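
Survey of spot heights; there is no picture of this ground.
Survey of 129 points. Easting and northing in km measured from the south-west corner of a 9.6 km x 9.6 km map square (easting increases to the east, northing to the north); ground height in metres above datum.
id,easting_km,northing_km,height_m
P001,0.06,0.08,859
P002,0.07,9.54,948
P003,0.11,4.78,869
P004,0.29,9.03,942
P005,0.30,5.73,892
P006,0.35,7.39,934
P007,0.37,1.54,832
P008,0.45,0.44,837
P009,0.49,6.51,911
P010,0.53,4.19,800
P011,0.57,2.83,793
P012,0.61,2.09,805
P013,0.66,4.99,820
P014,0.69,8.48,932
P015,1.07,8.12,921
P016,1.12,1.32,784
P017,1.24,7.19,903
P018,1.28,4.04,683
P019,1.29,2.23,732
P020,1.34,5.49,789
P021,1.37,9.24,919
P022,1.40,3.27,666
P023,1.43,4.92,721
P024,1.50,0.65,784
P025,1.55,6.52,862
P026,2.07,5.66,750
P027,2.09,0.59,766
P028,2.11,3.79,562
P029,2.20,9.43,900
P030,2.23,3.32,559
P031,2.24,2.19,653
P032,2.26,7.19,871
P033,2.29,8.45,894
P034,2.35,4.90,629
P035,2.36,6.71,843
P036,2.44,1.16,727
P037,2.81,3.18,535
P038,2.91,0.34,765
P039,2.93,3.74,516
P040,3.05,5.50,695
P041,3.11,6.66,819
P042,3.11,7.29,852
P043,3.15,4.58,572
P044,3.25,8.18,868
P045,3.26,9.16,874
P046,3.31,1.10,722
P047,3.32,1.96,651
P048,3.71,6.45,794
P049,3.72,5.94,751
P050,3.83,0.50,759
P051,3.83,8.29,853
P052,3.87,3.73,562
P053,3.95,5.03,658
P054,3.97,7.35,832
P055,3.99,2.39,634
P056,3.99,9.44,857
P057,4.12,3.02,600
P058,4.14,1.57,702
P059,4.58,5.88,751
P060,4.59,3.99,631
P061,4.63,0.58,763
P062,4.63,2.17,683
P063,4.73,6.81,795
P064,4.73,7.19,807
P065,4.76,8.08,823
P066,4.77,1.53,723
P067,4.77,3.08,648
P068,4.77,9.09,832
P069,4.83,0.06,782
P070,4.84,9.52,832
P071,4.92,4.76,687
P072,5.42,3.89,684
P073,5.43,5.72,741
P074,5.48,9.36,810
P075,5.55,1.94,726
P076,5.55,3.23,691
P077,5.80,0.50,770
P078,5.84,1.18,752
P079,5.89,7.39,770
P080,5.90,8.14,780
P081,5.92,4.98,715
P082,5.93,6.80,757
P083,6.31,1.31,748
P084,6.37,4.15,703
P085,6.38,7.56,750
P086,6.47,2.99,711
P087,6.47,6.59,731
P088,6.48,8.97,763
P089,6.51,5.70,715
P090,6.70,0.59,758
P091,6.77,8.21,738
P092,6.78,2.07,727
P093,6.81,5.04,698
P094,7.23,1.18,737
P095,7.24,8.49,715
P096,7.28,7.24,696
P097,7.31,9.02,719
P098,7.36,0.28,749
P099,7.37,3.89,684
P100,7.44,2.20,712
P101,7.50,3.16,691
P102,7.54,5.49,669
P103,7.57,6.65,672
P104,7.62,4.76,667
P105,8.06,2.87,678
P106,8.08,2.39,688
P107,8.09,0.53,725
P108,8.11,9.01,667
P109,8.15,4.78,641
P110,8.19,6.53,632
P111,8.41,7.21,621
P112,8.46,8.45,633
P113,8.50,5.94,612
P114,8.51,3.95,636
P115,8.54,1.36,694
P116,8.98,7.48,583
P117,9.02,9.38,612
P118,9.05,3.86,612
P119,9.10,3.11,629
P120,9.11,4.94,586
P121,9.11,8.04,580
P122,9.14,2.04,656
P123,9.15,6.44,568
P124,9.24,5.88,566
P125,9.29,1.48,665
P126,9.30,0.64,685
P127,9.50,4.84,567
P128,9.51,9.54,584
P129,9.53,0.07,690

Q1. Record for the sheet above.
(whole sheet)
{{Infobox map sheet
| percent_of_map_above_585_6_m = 93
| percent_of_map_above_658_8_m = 77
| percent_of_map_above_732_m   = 46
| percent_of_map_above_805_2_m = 23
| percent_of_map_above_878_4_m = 9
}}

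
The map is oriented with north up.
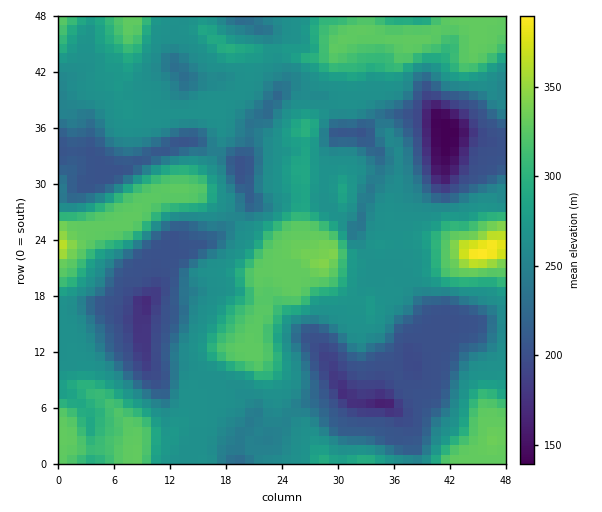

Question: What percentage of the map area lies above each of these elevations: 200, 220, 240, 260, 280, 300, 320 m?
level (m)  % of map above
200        93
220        79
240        72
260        59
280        27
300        20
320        13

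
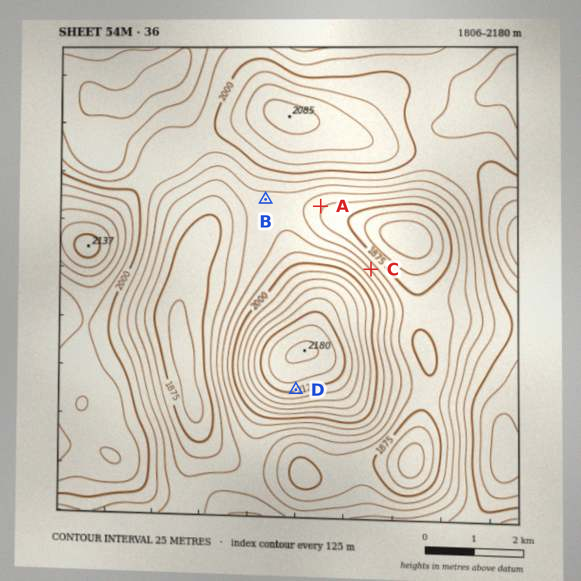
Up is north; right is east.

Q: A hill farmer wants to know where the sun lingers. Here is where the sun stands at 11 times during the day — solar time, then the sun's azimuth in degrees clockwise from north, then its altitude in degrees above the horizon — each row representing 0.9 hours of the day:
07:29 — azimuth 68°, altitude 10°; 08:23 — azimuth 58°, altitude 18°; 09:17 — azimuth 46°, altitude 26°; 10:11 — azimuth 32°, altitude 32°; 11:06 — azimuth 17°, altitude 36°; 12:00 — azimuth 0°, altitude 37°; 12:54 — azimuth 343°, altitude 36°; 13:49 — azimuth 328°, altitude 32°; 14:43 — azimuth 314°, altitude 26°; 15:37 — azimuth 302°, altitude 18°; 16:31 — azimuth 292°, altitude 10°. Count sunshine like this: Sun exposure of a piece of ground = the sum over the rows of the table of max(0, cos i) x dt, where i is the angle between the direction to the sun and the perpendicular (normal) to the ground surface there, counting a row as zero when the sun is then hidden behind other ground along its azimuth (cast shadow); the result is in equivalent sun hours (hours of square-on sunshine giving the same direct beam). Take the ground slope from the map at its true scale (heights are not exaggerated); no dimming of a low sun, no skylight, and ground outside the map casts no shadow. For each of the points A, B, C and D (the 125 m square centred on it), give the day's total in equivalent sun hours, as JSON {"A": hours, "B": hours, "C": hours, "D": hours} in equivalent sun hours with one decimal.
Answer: {"A": 3.9, "B": 4.0, "C": 5.0, "D": 3.3}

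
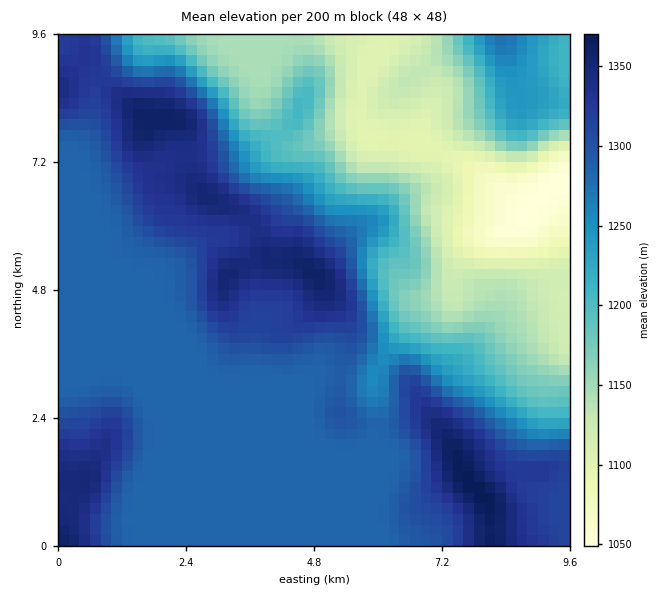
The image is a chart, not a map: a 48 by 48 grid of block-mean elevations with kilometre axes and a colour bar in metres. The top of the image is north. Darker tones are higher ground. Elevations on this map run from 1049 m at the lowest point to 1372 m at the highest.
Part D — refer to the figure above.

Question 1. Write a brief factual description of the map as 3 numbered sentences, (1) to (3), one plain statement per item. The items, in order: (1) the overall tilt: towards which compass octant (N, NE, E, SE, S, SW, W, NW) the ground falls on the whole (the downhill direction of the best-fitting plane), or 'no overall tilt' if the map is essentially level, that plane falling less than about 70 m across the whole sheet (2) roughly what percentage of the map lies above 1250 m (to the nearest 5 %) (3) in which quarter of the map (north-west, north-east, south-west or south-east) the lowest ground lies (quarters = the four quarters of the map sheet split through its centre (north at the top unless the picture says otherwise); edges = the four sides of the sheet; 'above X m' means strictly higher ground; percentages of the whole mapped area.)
(1) The general tilt is down to the north-east (the land rises towards the south-west).
(2) Roughly 65 % of the ground is higher than 1250 m.
(3) Look to the north-east quarter for the lowest ground.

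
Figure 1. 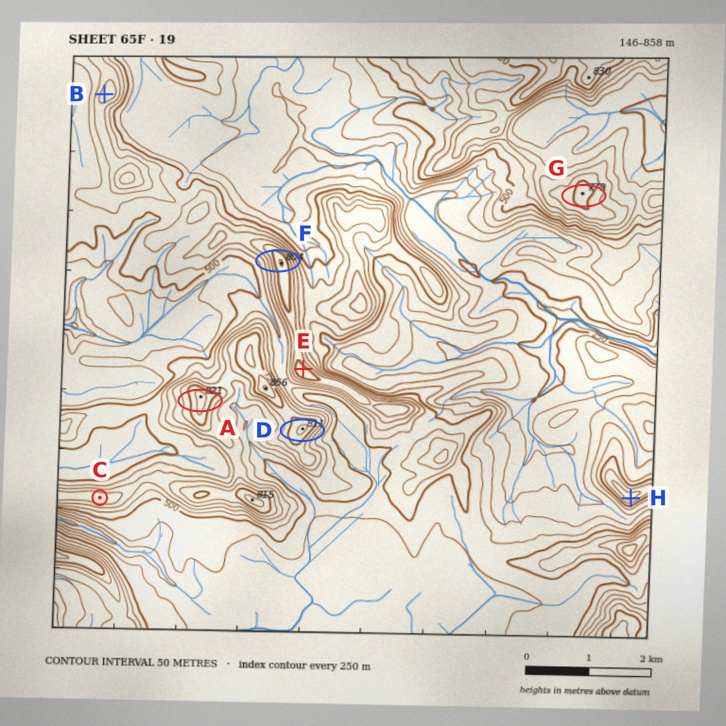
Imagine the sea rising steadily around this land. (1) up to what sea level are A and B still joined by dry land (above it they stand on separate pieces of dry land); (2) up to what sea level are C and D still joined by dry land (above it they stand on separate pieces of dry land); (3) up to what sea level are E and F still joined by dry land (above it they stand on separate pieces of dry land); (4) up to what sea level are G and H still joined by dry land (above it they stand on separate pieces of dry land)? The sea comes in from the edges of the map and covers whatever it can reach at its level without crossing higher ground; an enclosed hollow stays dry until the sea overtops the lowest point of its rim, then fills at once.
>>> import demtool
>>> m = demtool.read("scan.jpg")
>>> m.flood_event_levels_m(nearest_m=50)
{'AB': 550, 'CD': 600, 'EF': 700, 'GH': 350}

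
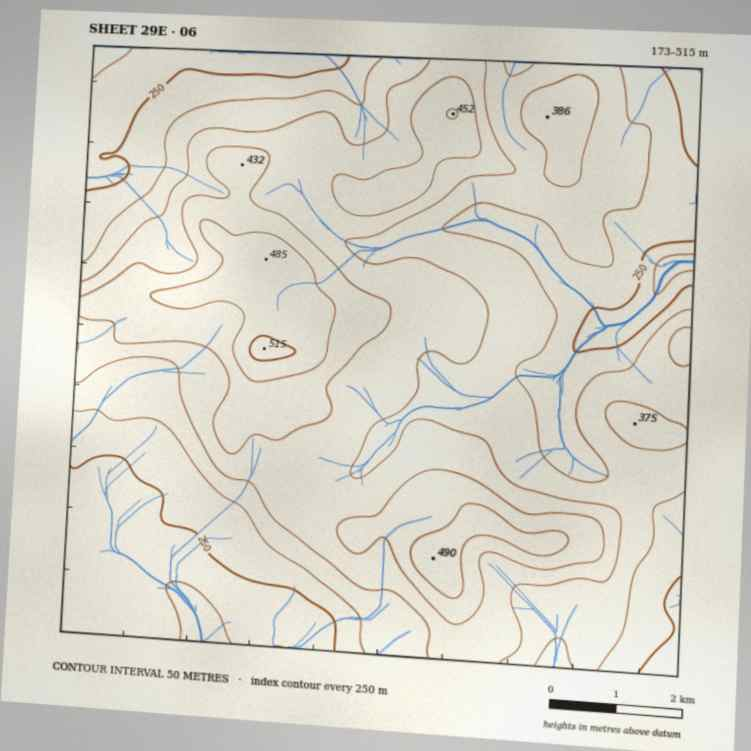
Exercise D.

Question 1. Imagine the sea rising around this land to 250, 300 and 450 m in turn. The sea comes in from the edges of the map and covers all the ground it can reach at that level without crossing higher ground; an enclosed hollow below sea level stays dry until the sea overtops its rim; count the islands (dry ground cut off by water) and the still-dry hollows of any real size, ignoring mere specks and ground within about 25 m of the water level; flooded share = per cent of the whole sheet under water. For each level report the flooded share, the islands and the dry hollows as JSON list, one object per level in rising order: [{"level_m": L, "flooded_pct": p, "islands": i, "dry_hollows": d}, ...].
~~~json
[{"level_m": 250, "flooded_pct": 14, "islands": 0, "dry_hollows": 0}, {"level_m": 300, "flooded_pct": 31, "islands": 0, "dry_hollows": 0}, {"level_m": 450, "flooded_pct": 94, "islands": 2, "dry_hollows": 0}]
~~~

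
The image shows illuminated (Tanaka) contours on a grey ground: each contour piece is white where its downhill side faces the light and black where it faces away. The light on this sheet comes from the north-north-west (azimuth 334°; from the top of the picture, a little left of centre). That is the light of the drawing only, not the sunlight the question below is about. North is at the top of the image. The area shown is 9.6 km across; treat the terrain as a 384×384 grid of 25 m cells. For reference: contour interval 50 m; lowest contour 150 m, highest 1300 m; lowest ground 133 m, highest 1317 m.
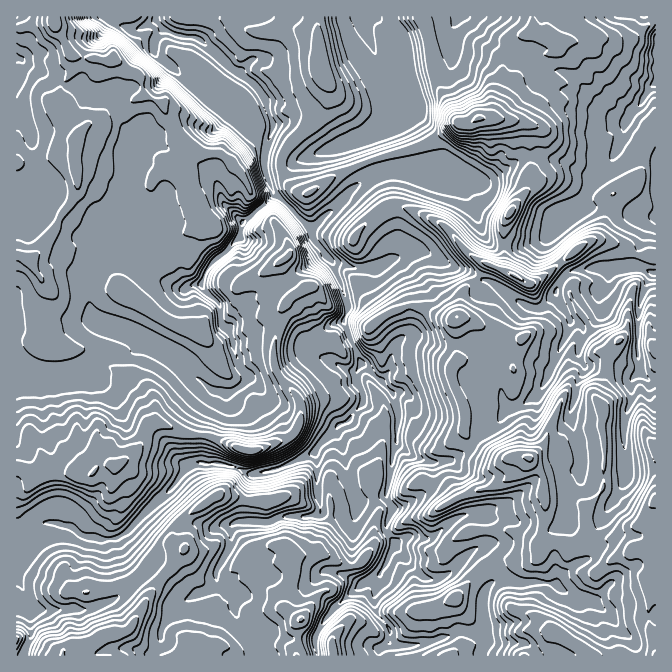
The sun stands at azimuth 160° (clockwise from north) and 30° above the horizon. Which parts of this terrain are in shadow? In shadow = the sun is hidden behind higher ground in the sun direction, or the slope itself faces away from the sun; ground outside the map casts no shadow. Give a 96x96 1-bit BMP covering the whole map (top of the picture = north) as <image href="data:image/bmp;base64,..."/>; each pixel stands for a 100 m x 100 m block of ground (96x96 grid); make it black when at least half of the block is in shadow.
<image width="96" height="96" href="data:image/bmp;base64,Qk2+BAAAAAAAAD4AAAAoAAAAYAAAAGAAAAABAAEAAAAAAIAEAAATCwAAEwsAAAIAAAAAAAAA////AAAAAAAgAAAAAAAB/AAQAAAwAAAAAAAA/4AwAAA/AAAAAAYAAcAAAAC/8AAAAAcAAAAAAAC//AAAAAcAAAAAAAC//4AAAAOAAAAAAAA//8AAACPgAAABgAA8f8AAADHzwAADAAAAAOAAAADz4gDYAAAAAGAAAABz/8D4AAAAACAAAAAD/+DAAAAAAAAAAAAB7+AAAAAAAAAAAAAAAOAAAAAAAIAAAAAAAAAAAAACIOAAAAAAAAAAAAAHAHAAAAAwAAAAAAACAHAAAAA4BgAAAAAAAHgABAA4HwAAAAAAAHwAP7QQAIAAAAAAAD4Af/wAAAAAAAAAAB8AD/wAwAAAADgAAB+AAJwA+AAAADgAAA/gAAAA/wAAABwAAAfwAAAAD4AAAA4AAAP4PgAAh+AAAA4AAAH+P8AAw/wAAA8AAAH/v+AA4HwAAA4AAAD///AA+XgAAAQAAAB/j/AA/7AAAAAAAAA/APAA+AAAAAAAAAAAAAAAcAP4AAAAAAAAeAAAQAP8AAAAAAAB/gAAAAP+AAAAAAAD/gAAAAP+AAAAAAAf/gAAAAP/AAAAAAAP/EAAAAH3AAwAEAAD8AAAAAD/gAwAEAADgAAAAAAHgAwAAAAAAAAAAAAHgAgAAAAAAAAAAAADwAAAAAAAAAAAAAAD7gAAAAAAAAAAAAAB7gAAAAAAAAAAAAAB7gAAAAAAAAAAAAAAzAAAAAAAAAAAAAAASAAAAAAAAAAAAAAAJAAAAAAAAAAAAAAAJwAAAAAAAAAAAAAAB4AAAAAAAAEAAAAAB+AAAAAAAAGAAAAcA+AAAAAAAAA4AAAeAeYAAAAAAAB+AMAOAeYAAAAAAAB/AeAAAfYAAABIAAB/wcAAALIAAAB4AAA/4cAAAAIAAAAwAAAP8eAAAAMAAAAMAAwD8fAEIDkAAAAOAB4w4fAeEDwAAAAHAB4AAeD/gBgAAAAHsBwAAAP/wAAAAAAD8BgAAA//4AAAAAAB+BgAAA//8AAAAAAA8AAAAB8H/AAAAAAAYADAAB4B/gAAAAAAOEDgAH4A/wAAAAAAPMDwAf2AfgAAAAAAH4D4B9nAfgAAAAAAD4D8D8PACAAAAAAABwB+P4PgAAAAAAAABgAf/wPgAAAAAAAABgAH/gPgAAAAAAAABAwAAAHAAAAAAAAADB8AAAGAAAAAAAAAAB/AAAAAAAAAAAAAAA/wAAAAAAAAAAAAQgP+AAAAAAAAAAAG4gB/wAAAAAAAAAAPwwAf+AAAAAAAAAAPgwAD/gAAAAAAAAAHgQAAfgAAAAAAAAAPAAAADEAAAAAAAAAeAAAAAfgAAAQAAAB8AAAAA/4AAAIAAAD4AAAAA/4AAAMAAAfgAAAAA/4AAAEAAAfAAAAAAf4AAAAAAAeAAAAAAfwAAAAAAA+AAAAAAfgAAAAAAH8AAAAAAHAAAAAAAH4AAAAAAAAAAAAAHPwAAAAAAAAAAAAAP/xAAAAAAAAAAAAAH/vAAAAAAAAAAAAAH+AAAAAAAAAAAAAAf8AAAAAAAAAAAAAAf4AAAAAAAAAAABA="/>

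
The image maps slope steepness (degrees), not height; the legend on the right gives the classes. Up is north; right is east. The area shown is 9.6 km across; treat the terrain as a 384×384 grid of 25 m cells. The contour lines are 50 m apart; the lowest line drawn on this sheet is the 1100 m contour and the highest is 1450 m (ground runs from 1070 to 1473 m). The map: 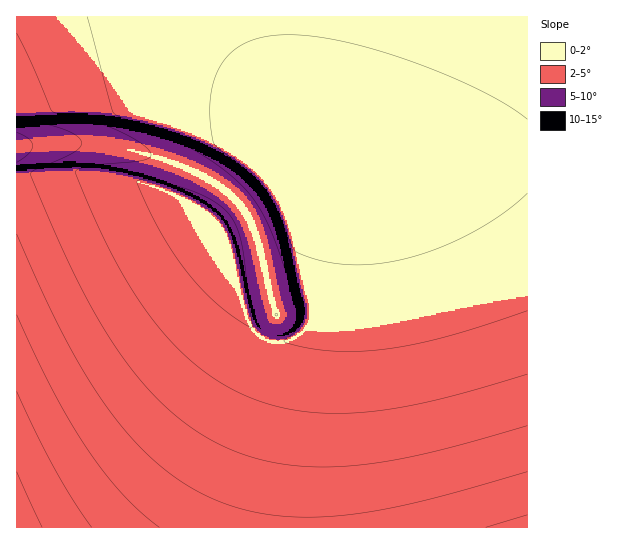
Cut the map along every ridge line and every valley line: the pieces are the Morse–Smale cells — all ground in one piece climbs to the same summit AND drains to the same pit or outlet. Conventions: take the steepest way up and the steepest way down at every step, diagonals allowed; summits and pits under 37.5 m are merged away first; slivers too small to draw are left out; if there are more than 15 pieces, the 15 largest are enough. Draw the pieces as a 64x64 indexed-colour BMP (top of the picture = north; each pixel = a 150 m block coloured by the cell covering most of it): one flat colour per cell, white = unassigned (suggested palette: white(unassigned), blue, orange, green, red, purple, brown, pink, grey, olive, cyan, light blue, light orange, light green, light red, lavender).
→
<image width="64" height="64" href="data:image/bmp;base64,Qk12CAAAAAAAAHYAAAAoAAAAQAAAAEAAAAABAAQAAAAAAAAIAAATCwAAEwsAABAAAAAAAAAA////ALR3HwAOf/8ALKAsACgn1gC9Z5QAS1aMAMJ34wB/f38AIr28AM++FwDox64AeLv/AIrfmACWmP8A1bDFACIiIiIiIiIiIiIzMzMzMzMzMxERERERERERERERERERIiIiIiIiIiIiIjMzMzMzMzMzEREREREREREREREREREiIiIiIiIiIiIiIzMzMzMzMzMRERERERERERERERERESIiIiIiIiIiIiIiMzMzMzMzMxERERERERERERERERERIiIiIiIiIiIiIiIzMzMzMzMzEREREREREREREREREREiIiIiIiIiIiIiIiMzMzMzMzMRERERERERERERERERESIiIiIiIiIiIiIiIzMzMzMzMxERERERERERERERERERIiIiIiIiIiIiIiIiMzMzMzMzEREREREREREREREREREiIiIiIiIiIiIiIiIzMzMzMzMRERERERERERERERERESIiIiIiIiIiIiIiIiMzMzMzMxERERERERERERERERERIiIiIiIiIiIiIiIiIzMzMzMzEREREREREREREREREREiIiIiIiIiIiIiIiIiMzMzMzMRERERERERERERERERESIiIiIiIiIiIiIiIiIzMzMzMzERERERERERERERERERIiIiIiIiIiIiIiIiIiMzMzMzMREREREREREREREREREiIiIiIiIiIiIiIiIiIzMzMzMxERERERERERERERERESIiIiIiIiIiIiIiIiIiMzMzMzERERERERERERERERERIiIiIiIiIiIiIiIiIiIzMzMzMREREREREREREREREREiIiIiIiIiIiIiIiIiIiMzMzMxERERERERERERERERESIiIiIiIiIiIiIiIiIiIzMzMzERERERERERERERERERIiIiIiIiIiIiIiIiIiIiMzMzMREREREREREREREREREiIiIiIiIiIiIiIiIiIiIzMzMxERERERERERERERERESIiIiIiIiIiIiIiIiIiIjMzMzMRERERERERERERERERIiIiIiIiIiIiIiIiIiIiIzMzMxEREREREREREREREREiIiIiIiIiIiIiIiIiIiIjMzMzERERERERERERERERESIiIiIiIiIiIiIiIiIiIiIzMzMRERERERERERERERERIiIiIiIiIiIiIiIiIiIiIjMzMxEREREREREREREREREiIiIiIiIiIiIiIiIiIiIiMzMzERERERERERERERERESIiIiIiIiIiIiIiIiIiIiIzMzMRERERERERERERERERIiIiIiIiIiIiIiIiIiIiIjMzMzEREREREREREREREREiIiIiIiIiIiIiIiIiIiIiMzMzMRERERERERERERERESIiIiIiIiIiIiIiIiIiIiIzMzMxERERERERERERERERIiIiIiIiIiIiIiIiIiIiIzMzMzEREREREREREREREREiIiIiIiIiIiIiIiIiIiIjMzMzMRERERERERERERERESIiIiIiIiIiIiIiIiIiIiMzMzMxERERERERERERERERIiIiIiIiIiIiIiIiIiIiIzMzMzMREREREREREREREREiIiIiIiIiIiIiIiIiIiIzMzMzMxERERERERERERERESIiIiIiIiIiIiIiIiIiIjMzMzMzERERERERERERERERIiIiIiIiIiIiIiIiIiIiMzMzMzMREREREREREREREREiIiIiIiIiIiIiIiIlIiMzMzMzMxERERERERERERERESIiIiIiIiIiIiIiIlVSIzMzMzMzERERERERERERERERIiIiIiIiIiIiIiJVVVVDMzMzMzMxEREREREREREREREiIiIiIiIiIiIiVVVVVEQzMzMzMzERERERERERERERESIiIiIiIiIiIlVVVVVEREQzMzMzMRERERERERERERERIiIiIiIiIlVVVVVVREREREMzMzMxERERERERERERERFVVVVVVVVVVVVVVUREREREREMzMzEREREREREREREREVVVVVVVVVVVVVVERERERERERDMzMRERERERERERERERVVVVVVVVVVVUREREREREREREREMzMzMzMzMzMzMzMxFVVVVVVVVURERERERERERERERERDMzMzMzMzMzMzMzM0REREREREREREREREREREREREQzMzMzMzMzMzMzMzMzREREREREREREREREREREREREQzMzMzMzMzMzMzMzMzNERERERERERERERERERERERERDMzMzMzMzMzMzMzMzM0RERERERERERERERERERERERDMzMzMzMzMzMzMzMzMzRERERERERERERERERERERERDMzMzMzMzMzMzMzMzMzNEREREREREREREREREREREREMzMzMzMzMzMzMzMzMzM0REREREREREREREREREREREMzMzMzMzMzMzMzMzMzMzREREREREREREREREREREREQzMzMzMzMzMzMzMzMzMzNEREREREREREREREREREREQzMzMzMzMzMzMzMzMzMzM0RERERERERERERERERERERDMzMzMzMzMzMzMzMzMzMzREREREREREREREREREREREMzMzMzMzMzMzMzMzMzMzNEREREREREREREREREREREQzMzMzMzMzMzMzMzMzMzM0REREREREREREREREREREQzMzMzMzMzMzMzMzMzMzMzRERERERERERERERERERERDMzMzMzMzMzMzMzMzMzMzNEREREREREREREREREREREMzMzMzMzMzMzMzMzMzMzM0REREREREREREREREREREQzMzMzMzMzMzMzMzMzMzMz"/>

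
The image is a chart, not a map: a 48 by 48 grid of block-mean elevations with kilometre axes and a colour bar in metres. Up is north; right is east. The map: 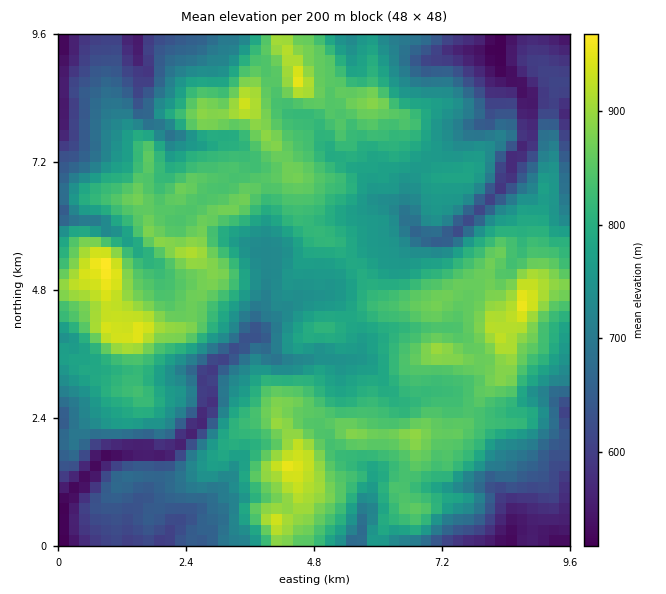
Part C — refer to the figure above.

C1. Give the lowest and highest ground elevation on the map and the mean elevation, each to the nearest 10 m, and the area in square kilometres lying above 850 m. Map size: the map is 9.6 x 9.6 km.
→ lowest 510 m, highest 970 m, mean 760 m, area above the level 19.5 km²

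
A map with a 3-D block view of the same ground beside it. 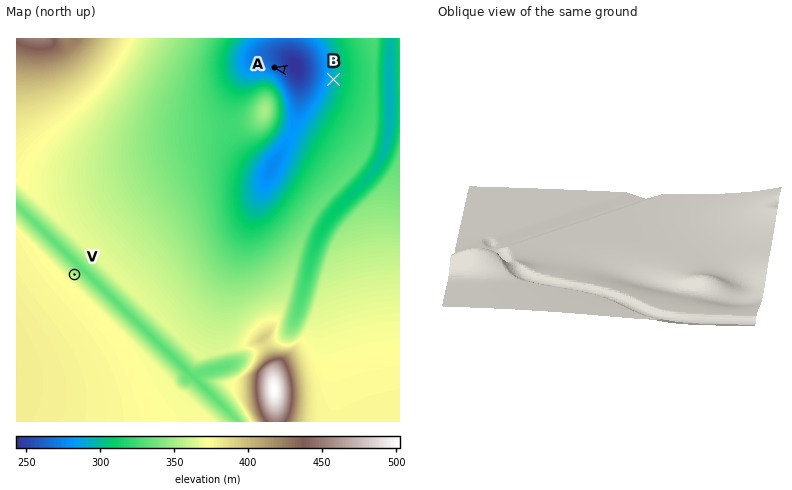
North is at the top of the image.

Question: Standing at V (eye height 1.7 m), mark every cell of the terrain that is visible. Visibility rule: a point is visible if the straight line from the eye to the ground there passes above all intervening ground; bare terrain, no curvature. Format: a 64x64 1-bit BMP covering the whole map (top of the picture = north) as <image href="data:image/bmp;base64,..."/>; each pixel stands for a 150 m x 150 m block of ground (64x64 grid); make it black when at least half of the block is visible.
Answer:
<image width="64" height="64" href="data:image/bmp;base64,Qk0+AgAAAAAAAD4AAAAoAAAAQAAAAEAAAAABAAEAAAAAAAACAAATCwAAEwsAAAIAAAAAAAAA////AAAAAAAAAAAAf8AAAAAAAAH/wAAAAAAAAf/gAAAAAAAD/+AAAAAAAAf/4AAAAAAAB//gAAAAAAAH/+AAAAAAAAYH4AAAAAAAeAPgAAAAAAD8AeAAAAAAAfwA8AAAAAAB/AB4AAAAAAf4AAAAAAAAD/AAgAAAAAAf4AAAAAAAAD/AAAAAAAAAf4AAAAAAAAD/AAAAAAAAAf4AAAAAAAAH/AAAAAAAAA/4AAAAAAAAH+AAAAAAAAA/wAAAAAAAAH+AAAAAAAAA/wAAAAAAAAH+AAAAAAAAA/wAAAAAAAAH+AAAAAAAAA/wAAAAAAAAH+AAAAAAAAA/wAAAAAAAAH+AAAAAAAAA/wAAAAAAAAD+AAAAAAAAAPwAAAAAAAAA+AAAAAAAAADwAAAAAAAAAOAAAAAAAAAAwAAAAAAAAACAAAAAAAAAAAAAAAAAAAAAAAAAAAAAAAAAAAAAAAAAAAAAAAAAAAAAAAAAAAAAAAAAAAAAAAAAAAAAAAAAAAAAAAAAAAAAAAAAAAAAAAAAAAAAAAAAAAAAAAAAAAAAAAAAAAAAAAAAAAAAAAAAAAAAAAAAAAAAAAAAAAAAAAAAAAAAAAAAAAAAAAAAAAAAAADAAAAAAAAAAPAAAAAAAAAA/AAAAAAAAAD+AAAAAAAAAP8AAAAAAAAA/wAAAAAAAAD8AAAAAAAAAA=="/>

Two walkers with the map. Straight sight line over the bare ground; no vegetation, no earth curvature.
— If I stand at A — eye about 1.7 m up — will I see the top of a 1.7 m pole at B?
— Yes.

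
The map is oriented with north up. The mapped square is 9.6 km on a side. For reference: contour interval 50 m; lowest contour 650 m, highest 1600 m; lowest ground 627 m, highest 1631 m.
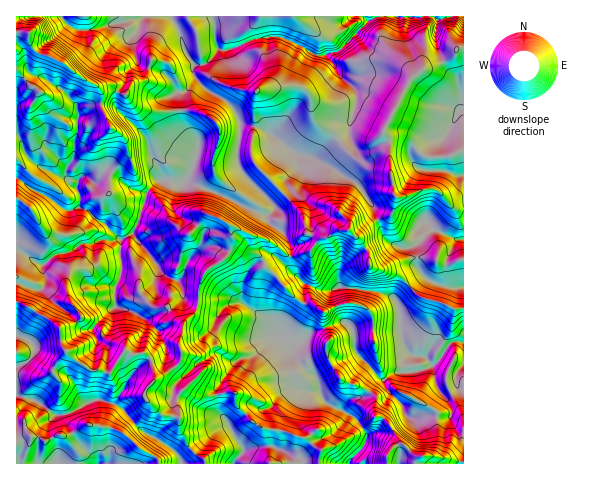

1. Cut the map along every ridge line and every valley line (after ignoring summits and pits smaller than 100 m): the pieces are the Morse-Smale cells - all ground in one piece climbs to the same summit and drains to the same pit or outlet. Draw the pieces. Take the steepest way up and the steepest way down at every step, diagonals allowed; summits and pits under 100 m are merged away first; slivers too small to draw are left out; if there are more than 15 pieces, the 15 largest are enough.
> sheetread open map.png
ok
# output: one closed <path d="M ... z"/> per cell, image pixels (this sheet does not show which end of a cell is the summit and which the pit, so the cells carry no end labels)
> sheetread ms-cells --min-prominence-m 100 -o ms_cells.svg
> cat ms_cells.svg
<path d="M376 16l-359 0-1 162 51 33 11-4 9 3 10 10 8 4 14 15 4 0 10-5 5-12 9-29 5-7 7-6 10 0 13 4 10-15 6-18 0-8-15-17-4-32 9-4 7-8 1-5-4-7 3-5 11-1 7-7 5-8 7 2 25-11 16-3 15 0 21 9 12 8 11 2 14-5z"/><path d="M169 180l-10 0-10 9-16 45-13 6-19 0-7 4-12 0-12 8-17 4-8 8-11-3-18-11 0 145 20 6 19 14 13-1 27-14 18 3 9 5 21 23 28 17 7 7 4 9 22 0 1-4-8-4-9-10-4-11-5-5 0-12-17-3-5-5-11-11 0-9 11-12 22-15 3-5-3-18 4-14 14-17 1-17 5-16 7-9 13-7 8-11 0-23 36 14 23 16 1-8-7-14-16-13-3-7-17-6-17-9-42-17-11 2z"/><path d="M232 236l-1 13-4 7-9 7-8 4-7 9-5 16-1 17-14 17-4 14 3 11-3 12-22 15-11 12 0 9 16 16 16 2-2-12 1-7 12-13 17 10 10 0 12-3 7 1 0 10 10 11 8-7 7 2 11-2 10-13 10-5 8-1 10 4 11-1-3-13-21-20-4-7 2-5-11-9-14-19-10-3-17-13-1-14 6-15 8-9 8-4-4-5-17-9z"/><path d="M281 37l-24 1-32 13-7-2-8 11-7 5-8 0-3 5 4 8 8 10 16 8 12 10 10 18 16 3 15 8 22 19 21 4 32-25 2-10 6-15 1-14-1-4-17-15-6-12-7-9-12 0-12-8z"/><path d="M434 16l-57 0-8 5-30 30-13 4 13 20 17 15 1 12-7 21-2 10-33 26 40 23 17 22 6 16 11-3 4-4 3-16-3-5-4-52-5-7 1-6 24-46 15-13 19-7-7-19 1-22z"/><path d="M410 287l-14 14-6-5-13-5-35-4-9 3 0 7 9 22 11 11 3 21 29 31 3 9 14 14 2 8 8 5 12-2 23 2 4-2 0-10-9-11 7-2 9-7 2 2 4 0 0-80-10 1-14-7-16-4z"/><path d="M18 395l-2 1 1 68 165-1-4-8-7-7-28-17-21-23-9-5-18-3-27 14-13 1-19-14z"/><path d="M442 62l-18 6-15 13-24 46-1 6 5 7 1 35 3 17 3 5 8 0 17-7 12-1 7 3 13 15 10 1 1-32-22-7-1-24 22-41-5-22z"/><path d="M300 155l-3 13-9 11 0 10-15 14 2 5-8 8 1 5 16 13 7 14 0 8 18-4 11-13 7-1 12-8 9 0 8 6 9-9 13-7-6-16-17-22-41-24z"/><path d="M196 79l-8 11-9 4 4 32 15 17-3 19-10 19 36 13 35 18 10 4 3-2 6-7-31-33-6-12 2-40-5-11-8-10-18-9z"/><path d="M299 388l-18 6-8 11-7 4-13-2-7 7 6 8 11 6 18 2 26 8 7 8 8 5-3 3 1 10 29 0 17-23 1-4-2-6-12-15-25-12-8-12-11 0z"/><path d="M18 178l-2 1 0 70 18 12 11 3 8-8 17-4 12-8 37-5-14-15-8-4-10-10-9-3-11 4-19-14-17-8z"/><path d="M348 230l-9 0-12 8-7 1-11 13-18 4-1 14 14 13 17 7 11 0 9-3 13 1 23 3 13 5 6 5 13-14-1-3-12-10-25-7-3-15-6-9z"/><path d="M383 380l-5 0-8 11 6 7-1 18 9 2 4 5 11 19 17 14 18 0 29 7 1-74-6-3-9 7-7 2 9 11-2 11-25-1-12 2-8-5-2-8-14-14z"/><path d="M189 385l-10 8-3 9 3 28 5 5 4 11 9 10 6 2 3 6 28 0 10-12 0-4-14-21 15-13-10-11 0-10-7-1-12 3-10 0z"/>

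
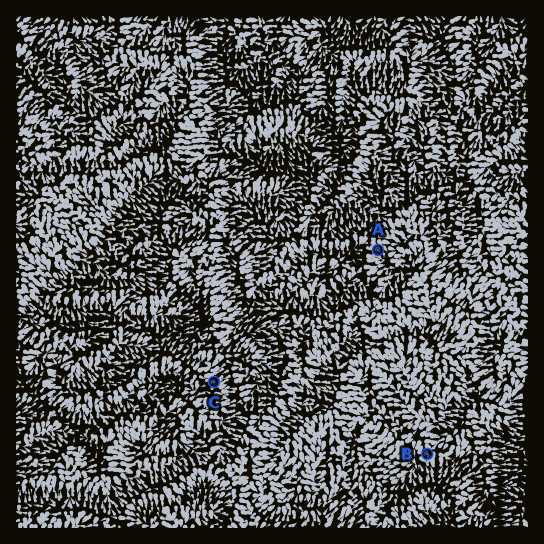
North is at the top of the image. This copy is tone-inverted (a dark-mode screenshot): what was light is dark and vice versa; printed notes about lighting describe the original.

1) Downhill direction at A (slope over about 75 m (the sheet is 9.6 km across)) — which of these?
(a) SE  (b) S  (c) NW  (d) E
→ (a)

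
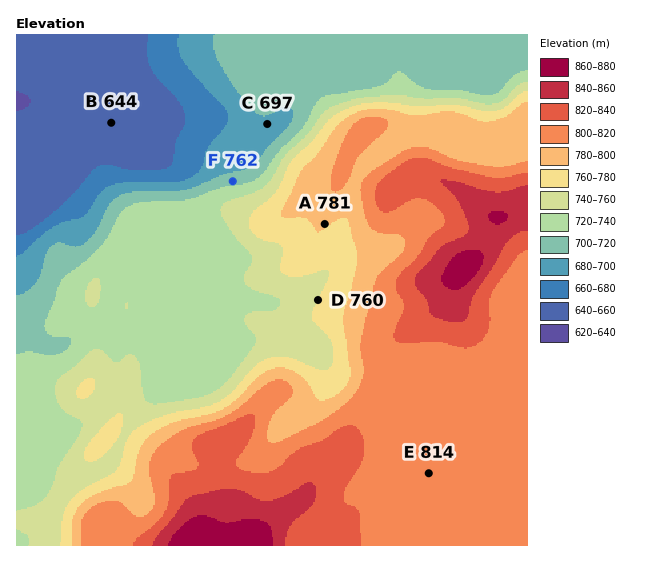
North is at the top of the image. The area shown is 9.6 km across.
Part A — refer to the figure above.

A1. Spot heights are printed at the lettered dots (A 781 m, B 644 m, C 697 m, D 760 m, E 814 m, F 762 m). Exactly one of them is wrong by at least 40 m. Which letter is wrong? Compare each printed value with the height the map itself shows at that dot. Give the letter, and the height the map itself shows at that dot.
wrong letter F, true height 712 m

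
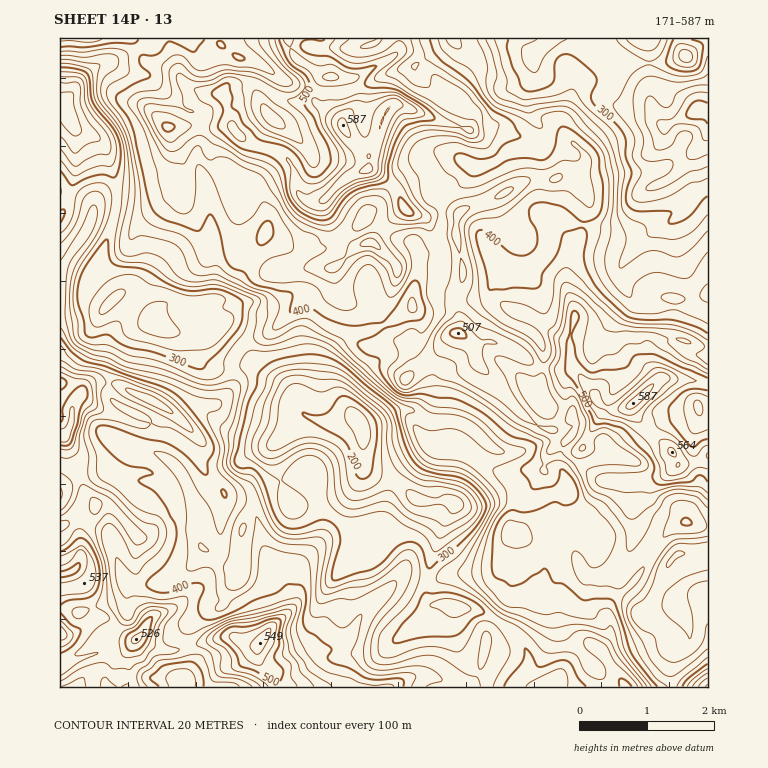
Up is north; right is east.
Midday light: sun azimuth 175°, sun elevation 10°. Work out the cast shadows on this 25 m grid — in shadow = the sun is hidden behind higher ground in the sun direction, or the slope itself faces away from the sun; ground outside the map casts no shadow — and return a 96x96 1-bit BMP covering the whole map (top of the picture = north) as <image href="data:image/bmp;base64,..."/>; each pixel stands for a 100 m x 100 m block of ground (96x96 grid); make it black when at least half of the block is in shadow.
<image width="96" height="96" href="data:image/bmp;base64,Qk2+BAAAAAAAAD4AAAAoAAAAYAAAAGAAAAABAAEAAAAAAIAEAAATCwAAEwsAAAIAAAAAAAAA////AAAAAAAAAAAAAAeAAAAAAAAAAAAAAAfgAAAAAAAAAAAAAAfwAAAAAAAAAAAAAAf4AAAAAAAAAAAAAAPwAAAAAAAAAAAAAAHwAAAAAAAAAAAAAADgAAAAAAAAIAQAAAAAAAAAAABAcAf8AAAAAAAAAADAeAf/AAAAAAAAAACAeAf/gAAABgAAAAAAfwP/wAAAAAAAAAAAP4P/4AAAAAAAAAAAH8H/4YAAAAAAAAAAD8H/weAAAAAAAADADwD/gP4AAAAAAADgAAD/AP8AAAAAAAAgAAB4ACeAAAAAAAAAAAAAAAHAAAAAAICAAAAAAAAAAAAAAMDAAAAAAAAwAAAAAGDwAAAA+AAAAAAAAH9wAAAA/AAAHgAAAD8AAAAA/gAAPwAAAD8AAAAA/AAAP4AAAByAAAAAcAAIP8AAAACAAAAAABgAH+AAAACAAAAAAAAAAIAAAAAHAAAAAAAAAAAAAAAPAAAAAAAAAAAAAAAOAAAgAAAAAAAAAAAAAAB4AAAAAAAADAAAAAB6AAAAAAAAHgAAAAB/gAAAAAAASAAAAAAH+AAAAAAAAAAAAAAA/wAAAAAAABEAAAAAfwAAAAAIADEAAAAAPgAAAAAIADGAAAAADAAAAAAAACAAAAAAAAAAAAGAAAAAACAAAAAAAAAAAAAAAOAAAAAAAAAAAAAAAcAAAAAAAAAAOAAAD8YAAAAAAAAAPAAAP/+AAAAAAAAAHgAw//+AAAAAAAAAHwD///8AAAAAAAADD/////gAAAAAAAACB////+AAAAAAAACAAf///8AAAAAAAAAAAf5//4AAAAAAAAAAAeB//wAAAAAAABwAAMd//wAAAAABAHgAD/8//gAAAAAR4PAAH/4//AAAAAAY4MAAH/4fAAAAAAAAYAAAP/wAAAAAAAAAAAAAP+AAAAAAAAAAAAAIngAAAAAAAAAAAAAIEAAAAAAAAAAAAAAAAAAAAAAAAAAAAAAAAAAAAAAAAAAAAAAAAAAAAAAAAAAAAAAAAAAAAAAAAAAAAAAAAAAAAAAAAAAAAAAAAAAAAAAAAAAAAAAAAAAAAAAAABwAAAAAAAAAAAAAAA4AAAAAAAAAAAAAAAwAAAAAAAAAAAAAAAAAAAAAAAAAAAAAAAAAAAAAAAAAAAAAAAAMEAAAAAAAAAAAAAAAHAAAAAAAAAAAAgAAAQAAAAAYAAAABwAAAeAAAAA8AAAAB8AAAPAAAAAYAAAAB+AAAHAAAAAAAAAAAOAAAAAAAAAAAAAAAAAAAAAAAAAAAAAAMAAAAAAAAAAAAAAA4AAAAAACAAAAAAAD4AAAAAAGAAAAAAADwAAAAAAAAAAAAAADgAAACAAAAAwAAAAAAAAAYHAAAAwAAQAAAOAHgf/wAAAABwAAAPGfA//wAAAADwAAYH/+A//gAAAADgAA+D/+DP/gAAAAAB+D4AP8OAPAAAAAAB//AAH8MAAAAAAAAB/+AHj4AAAAAAAAAA/8AP4wAAAAAAAAAAPwCP+AAAAAAAAAAAHAAP+AAAAAAAwAAAAAAAOAAAAAABw="/>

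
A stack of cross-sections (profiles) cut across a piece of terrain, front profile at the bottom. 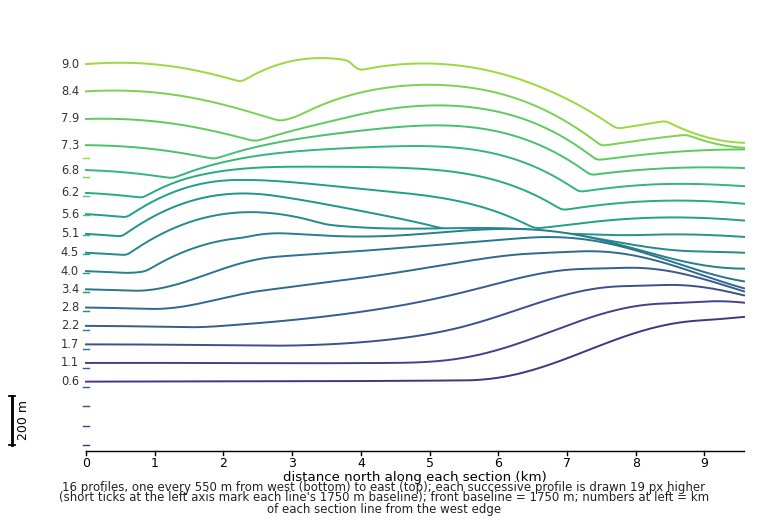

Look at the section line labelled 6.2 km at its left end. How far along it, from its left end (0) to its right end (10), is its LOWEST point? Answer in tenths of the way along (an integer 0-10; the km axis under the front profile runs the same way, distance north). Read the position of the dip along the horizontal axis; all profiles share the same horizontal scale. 7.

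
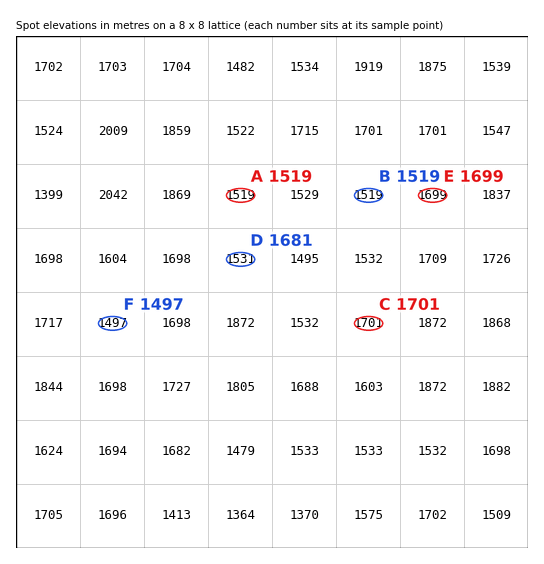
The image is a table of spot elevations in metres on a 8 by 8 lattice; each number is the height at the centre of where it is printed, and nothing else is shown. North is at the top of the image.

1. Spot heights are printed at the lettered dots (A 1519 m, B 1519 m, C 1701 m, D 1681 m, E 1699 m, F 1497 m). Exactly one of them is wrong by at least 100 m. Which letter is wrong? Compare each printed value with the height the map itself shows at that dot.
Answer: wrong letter D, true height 1531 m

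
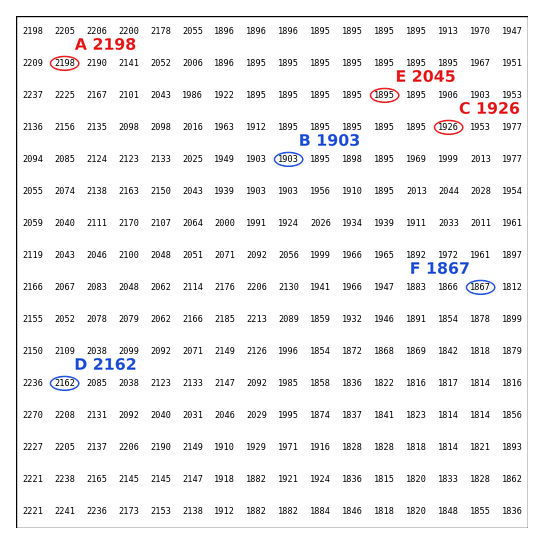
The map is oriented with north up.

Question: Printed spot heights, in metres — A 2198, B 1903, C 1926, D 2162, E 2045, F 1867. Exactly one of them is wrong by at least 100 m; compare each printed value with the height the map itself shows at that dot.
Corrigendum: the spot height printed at E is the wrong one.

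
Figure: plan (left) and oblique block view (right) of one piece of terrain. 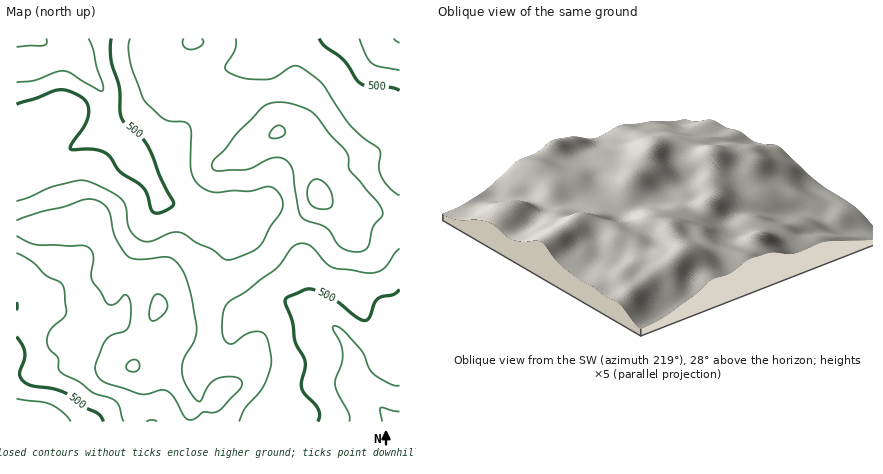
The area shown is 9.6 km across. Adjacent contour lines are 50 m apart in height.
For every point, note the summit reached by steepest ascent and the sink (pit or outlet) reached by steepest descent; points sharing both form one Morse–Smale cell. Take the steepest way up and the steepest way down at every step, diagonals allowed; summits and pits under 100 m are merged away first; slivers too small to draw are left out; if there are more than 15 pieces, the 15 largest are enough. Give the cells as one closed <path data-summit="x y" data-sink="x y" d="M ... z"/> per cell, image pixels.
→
<path data-summit="318 194" data-sink="18 38" d="M192 38l-176 0 0 190 28 2 22-4 18-8 8 1 14 25 3 14 39 22 9 14 1 12 28-14 46-10 32-20 9-10 10-18 27-24 8-12-5-36-6-14-9-9-8-5-12-2-18 10-8 1-12-6-26-23-24-8-16-2-12-10-10-18-4-16 14-9 30-9z"/><path data-summit="318 194" data-sink="400 422" d="M318 195l-8 15-27 24-10 18-9 10-32 20-46 10-24 11-4 3-13 38-12 22 23 0 6 3 21 27 7 16 0 10 210 0 0-202-32-9-6 0-16 7z"/><path data-summit="318 194" data-sink="400 38" d="M400 38l-208 0 0 4-40 14-4 4 0 4 11 26 11 12 32 7 12 5 28 25 14 4 22-11 8 1 12 6 9 9 5 10 7 38 27 22 16-7 6 0 24 8 8 0z"/><path data-summit="318 194" data-sink="16 422" d="M90 218l-8 1-16 7-22 4-28-2 0 194 174 0 0-10-2-6-21-32-11-8-23 0 12-22 13-36-3-18-7-10-39-22-3-14-11-20z"/>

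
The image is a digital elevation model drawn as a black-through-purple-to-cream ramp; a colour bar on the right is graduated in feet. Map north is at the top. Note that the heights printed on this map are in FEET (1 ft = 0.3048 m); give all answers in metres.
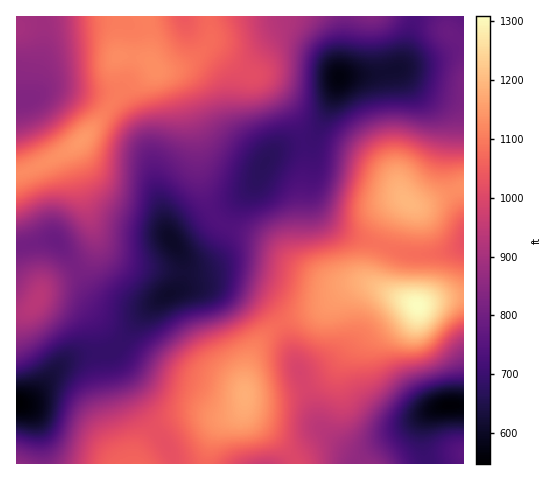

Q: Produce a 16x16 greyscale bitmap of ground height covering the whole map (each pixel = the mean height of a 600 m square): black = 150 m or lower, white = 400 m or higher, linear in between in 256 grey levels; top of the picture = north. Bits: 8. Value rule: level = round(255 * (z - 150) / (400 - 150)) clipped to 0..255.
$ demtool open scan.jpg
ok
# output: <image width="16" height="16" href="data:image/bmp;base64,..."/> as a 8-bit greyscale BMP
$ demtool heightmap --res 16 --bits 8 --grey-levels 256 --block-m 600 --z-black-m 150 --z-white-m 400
<image width="16" height="16" href="data:image/bmp;base64,Qk02BQAAAAAAADYEAAAoAAAAEAAAABAAAAABAAgAAAAAAAABAAATCwAAEwsAAAABAAAAAAAAAAAAAAEBAQACAgIAAwMDAAQEBAAFBQUABgYGAAcHBwAICAgACQkJAAoKCgALCwsADAwMAA0NDQAODg4ADw8PABAQEAAREREAEhISABMTEwAUFBQAFRUVABYWFgAXFxcAGBgYABkZGQAaGhoAGxsbABwcHAAdHR0AHh4eAB8fHwAgICAAISEhACIiIgAjIyMAJCQkACUlJQAmJiYAJycnACgoKAApKSkAKioqACsrKwAsLCwALS0tAC4uLgAvLy8AMDAwADExMQAyMjIAMzMzADQ0NAA1NTUANjY2ADc3NwA4ODgAOTk5ADo6OgA7OzsAPDw8AD09PQA+Pj4APz8/AEBAQABBQUEAQkJCAENDQwBEREQARUVFAEZGRgBHR0cASEhIAElJSQBKSkoAS0tLAExMTABNTU0ATk5OAE9PTwBQUFAAUVFRAFJSUgBTU1MAVFRUAFVVVQBWVlYAV1dXAFhYWABZWVkAWlpaAFtbWwBcXFwAXV1dAF5eXgBfX18AYGBgAGFhYQBiYmIAY2NjAGRkZABlZWUAZmZmAGdnZwBoaGgAaWlpAGpqagBra2sAbGxsAG1tbQBubm4Ab29vAHBwcABxcXEAcnJyAHNzcwB0dHQAdXV1AHZ2dgB3d3cAeHh4AHl5eQB6enoAe3t7AHx8fAB9fX0Afn5+AH9/fwCAgIAAgYGBAIKCggCDg4MAhISEAIWFhQCGhoYAh4eHAIiIiACJiYkAioqKAIuLiwCMjIwAjY2NAI6OjgCPj48AkJCQAJGRkQCSkpIAk5OTAJSUlACVlZUAlpaWAJeXlwCYmJgAmZmZAJqamgCbm5sAnJycAJ2dnQCenp4An5+fAKCgoAChoaEAoqKiAKOjowCkpKQApaWlAKampgCnp6cAqKioAKmpqQCqqqoAq6urAKysrACtra0Arq6uAK+vrwCwsLAAsbGxALKysgCzs7MAtLS0ALW1tQC2trYAt7e3ALi4uAC5ubkAurq6ALu7uwC8vLwAvb29AL6+vgC/v78AwMDAAMHBwQDCwsIAw8PDAMTExADFxcUAxsbGAMfHxwDIyMgAycnJAMrKygDLy8sAzMzMAM3NzQDOzs4Az8/PANDQ0ADR0dEA0tLSANPT0wDU1NQA1dXVANbW1gDX19cA2NjYANnZ2QDa2toA29vbANzc3ADd3d0A3t7eAN/f3wDg4OAA4eHhAOLi4gDj4+MA5OTkAOXl5QDm5uYA5+fnAOjo6ADp6ekA6urqAOvr6wDs7OwA7e3tAO7u7gDv7+8A8PDwAPHx8QDy8vIA8/PzAPT09AD19fUA9vb2APf39wD4+PgA+fn5APr6+gD7+/sA/Pz8AP39/QD+/v4A////AFhllKutp7S1qqGTfm1SP0kmRX6UoKu/zMqtkIt2SCkoHDRaaoKmvc3Qr5qdk2s7JT8yPkRdkrXEx6mgrK2gimpqTkI/QmOOqLmxtLq+zNKhhW9TQzI0RmKVscPKzuf20351X1A6Kiw/daTBztje3s9nY2tjQCkwQWiXqrnAvLmxcWl+bEErQEtZc3qXu8jLt6OWl31OP09IQE1WgL/W1MXBvbOOWVVdTjo/R2qwzcG2n7vGnWppbV5FPkJXi6OUiHKMtLabkIh7blpDOVFeW2VsdqG9v7mqnZuDRh8pLz1bc3qkwsTAtqufilApLy45VnuApr6/trGul4ZvVldMS1k="/>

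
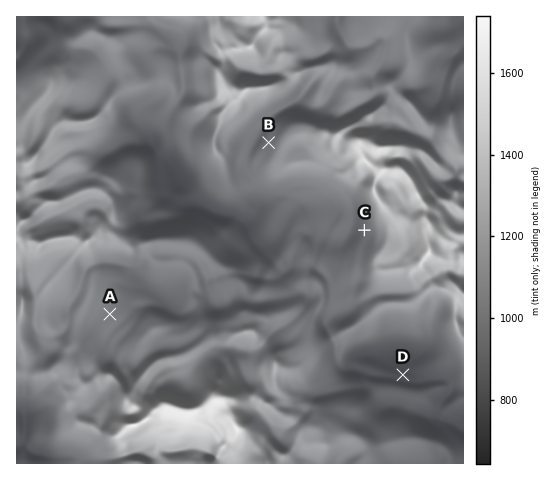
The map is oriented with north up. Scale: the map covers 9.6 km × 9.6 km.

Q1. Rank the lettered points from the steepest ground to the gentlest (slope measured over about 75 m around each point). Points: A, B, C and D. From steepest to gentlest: C B D A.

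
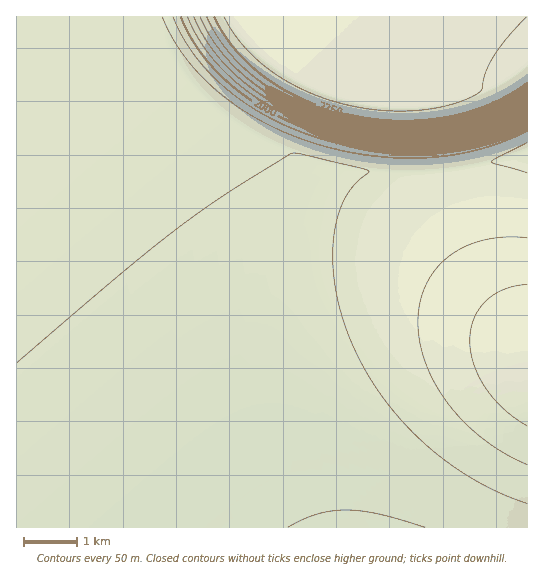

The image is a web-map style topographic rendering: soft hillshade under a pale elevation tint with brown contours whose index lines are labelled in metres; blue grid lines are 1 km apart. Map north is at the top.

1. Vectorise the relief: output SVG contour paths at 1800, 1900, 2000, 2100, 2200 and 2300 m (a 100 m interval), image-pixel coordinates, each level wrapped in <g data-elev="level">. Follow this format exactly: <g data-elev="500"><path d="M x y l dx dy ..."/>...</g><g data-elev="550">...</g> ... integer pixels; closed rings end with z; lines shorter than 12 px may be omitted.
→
<g data-elev="1800"><path d="M288 527l29-13 14-3 15-1 33 4 46 13"/></g><g data-elev="1900"><path d="M527 238l-22-1-22 3-18 7-16 9-14 14-9 15-6 17-2 20 2 20 6 21 10 22 13 20 16 18 19 16 21 14 22 12"/><path d="M162 17l10 21 14 20 16 19 17 16 23 17 23 13 25 12 25 9 27 7 29 5 28 2 28 0 27-3 25-6 24-7 24-11"/></g><g data-elev="2000"><path d="M181 17l9 20 13 18 15 18 17 16 20 14 23 13 24 11 24 8 27 6 26 4 27 2 27-2 25-3 24-6 23-8 22-11"/></g><g data-elev="2100"><path d="M194 17l9 18 12 18 15 17 17 15 19 13 22 12 23 10 24 8 26 5 25 3 25 1 26-2 24-3 24-7 21-8 21-12"/></g><g data-elev="2200"><path d="M207 17l9 17 12 17 15 16 18 15 18 12 22 11 23 9 23 7 24 4 24 2 24 0 24-3 24-5 21-6 21-10 18-11"/></g><g data-elev="2300"><path d="M224 17l11 19 16 18 19 16 23 15 27 12 26 8 29 5 26 1 21-1 23-4 21-7 13-6 3-4 4-19 8-15 14-18 19-20"/></g>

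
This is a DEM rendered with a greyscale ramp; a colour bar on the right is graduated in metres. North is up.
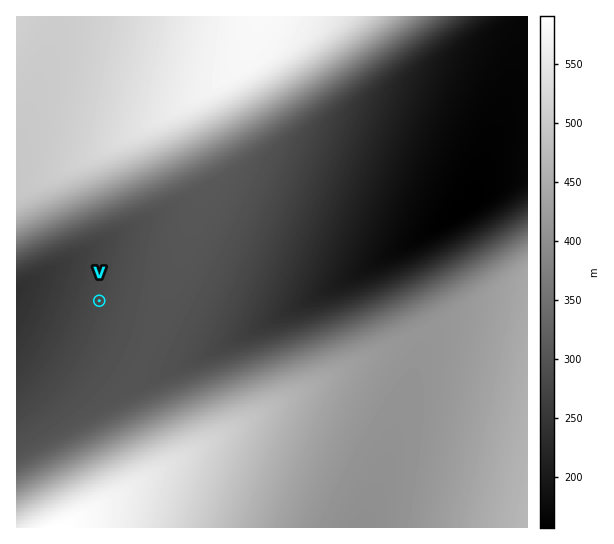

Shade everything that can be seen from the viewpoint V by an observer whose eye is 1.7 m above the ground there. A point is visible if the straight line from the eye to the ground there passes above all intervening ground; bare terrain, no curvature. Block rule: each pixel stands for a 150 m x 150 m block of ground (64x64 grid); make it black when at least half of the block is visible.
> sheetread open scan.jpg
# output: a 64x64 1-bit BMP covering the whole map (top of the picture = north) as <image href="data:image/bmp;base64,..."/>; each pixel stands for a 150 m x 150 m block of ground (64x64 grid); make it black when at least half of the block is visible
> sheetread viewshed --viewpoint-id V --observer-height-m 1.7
<image width="64" height="64" href="data:image/bmp;base64,Qk0+AgAAAAAAAD4AAAAoAAAAQAAAAEAAAAABAAEAAAAAAAACAAATCwAAEwsAAAIAAAAAAAAA////AAAAAADwAAAAAAAAAPwAAAAAAAAA/wAAAAAAAAD/wAAAAAAAAP/gAAAAAAAA//gAAAAAAAD//gAAAAAAAP//gAAAAAAA///AAAAAAAD///AAAAAAAP///AAAAAAA////AAAAAAD///+AAAAAAP///+AAAAAA////+AAAAAD////+AAAAAP/wf/+AAAAA//AP/8AAAAD/8AD/8AAAAP/wAB/8AAAA//AAAf8AAAD/8AAAP8AAAP/wAAAD+AAA//AAAAB+AAD/8AAAAA+AAP/4AAAAAOAB//gAAAAAGAf/+AAAAAAHH//8AAAAAAD///wAAAAAAD///AAAAAAAH//+AAAAAAAH//4AAAAAAAH//wAAAAAAAP//AAAAAAAA//+AAAAAAAD//4AAAAAAAP//gAAAAAAA///AAAAAAAD//+AAAAAAAP//8AAAAAAAP//4AAAAAAAP//wAAAAAAAP//wAAAAAAAP//gAAAAAAAP//AAAAAAAAP//AAAAAAAAP/+AAAAAAAAf/8AAAAAAAAf/8AAAAAAAAf/4AAAAAAAAf/wAAAAAAAAf/wAAAAAAAAf/gAAAAAAAAf/AAAAAAAAAf/AAAAAAAAAf+AAAAAAAAAf8AAAAAAAAAf8AAAAAAAAAf4AAAAAAAAAfwAAAAAAAAAfwAAAAAAAAAfgAAAAAAAAAfAAA=="/>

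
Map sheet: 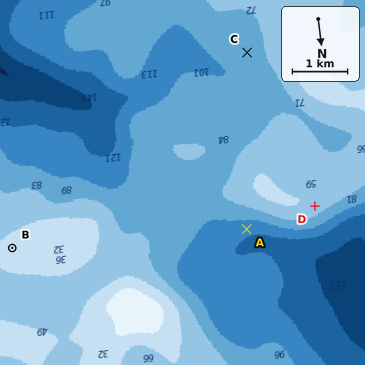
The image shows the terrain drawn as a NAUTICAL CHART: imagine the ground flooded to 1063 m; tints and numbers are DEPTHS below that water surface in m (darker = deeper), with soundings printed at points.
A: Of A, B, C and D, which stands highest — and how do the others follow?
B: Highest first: B D C A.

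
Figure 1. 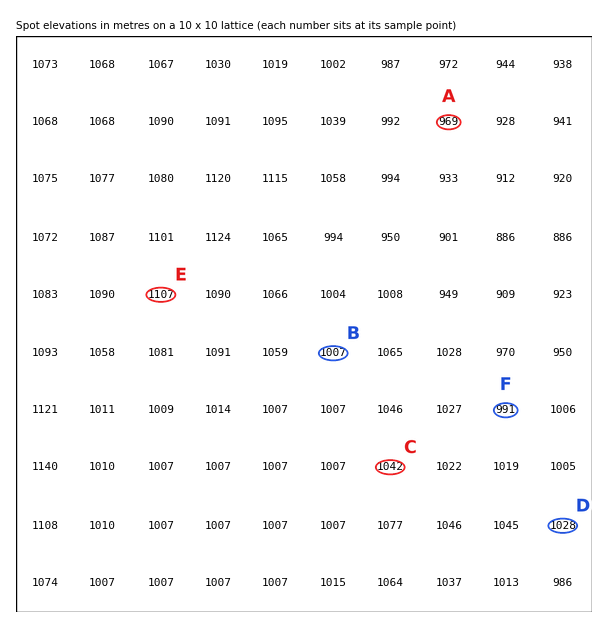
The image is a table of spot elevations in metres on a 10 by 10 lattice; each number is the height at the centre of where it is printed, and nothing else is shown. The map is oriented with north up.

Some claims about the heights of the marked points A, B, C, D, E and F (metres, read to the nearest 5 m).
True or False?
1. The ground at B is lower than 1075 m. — True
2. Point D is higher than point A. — True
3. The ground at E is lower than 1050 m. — False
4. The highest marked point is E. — True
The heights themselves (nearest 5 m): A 970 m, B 1005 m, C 1040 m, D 1030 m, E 1105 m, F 990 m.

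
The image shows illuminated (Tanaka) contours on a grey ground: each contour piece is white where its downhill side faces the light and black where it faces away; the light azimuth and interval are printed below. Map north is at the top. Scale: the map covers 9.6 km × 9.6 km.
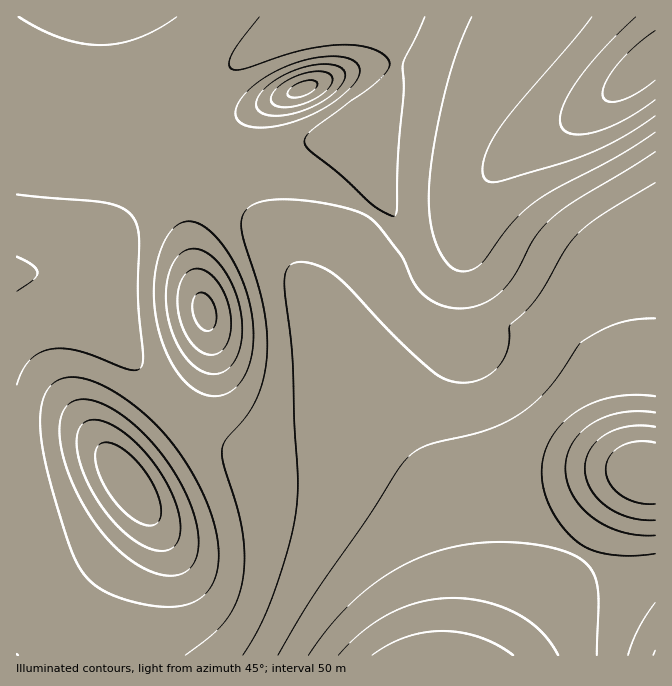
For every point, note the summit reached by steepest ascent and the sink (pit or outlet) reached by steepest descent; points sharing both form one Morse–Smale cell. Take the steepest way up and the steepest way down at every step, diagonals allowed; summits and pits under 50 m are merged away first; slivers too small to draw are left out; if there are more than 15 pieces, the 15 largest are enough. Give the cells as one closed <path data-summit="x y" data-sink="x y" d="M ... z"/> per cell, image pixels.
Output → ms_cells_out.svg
<path data-summit="647 472" data-sink="645 65" d="M655 16l-282 1 15 13 8 22 0 18-5 15-8 13-22 24 25 60 0 11-13 19 24 17 18-1 33-7 16-8 12-15-10 30-3 32-7 33-2 29 12 20 22 76 33 77 12 17 22 22 25 17 3-1 13-25 22-32 17-17 7-3 14-1z"/><path data-summit="438 655" data-sink="128 483" d="M177 411l-44 42-10 14 1 11 22 32 2 22-9 18-20 27-11 20-5 23 1 36 347-1 5-40 0-47-3-20-7-21-10-20-28-31-24-17-27-8-30-2-25 4-48 0-15-4-30-13z"/><path data-summit="438 655" data-sink="645 65" d="M475 198l-7 10-10 8-14 7-17 3-30 3-23-16-50 69-6 15 0 11 26 54 47 68 48 58 17 30 8 34 0 52-8 51 49 1 59-78 17-26-26-18-22-22-12-17-33-77-22-76-12-20 2-29 7-33 3-32 10-28z"/><path data-summit="438 655" data-sink="205 312" d="M212 136l-22 13-10 4-16 0 9 9 6 15 12 80 18 75 0 23-5 17-8 16-18 24 31 24 30 13 15 4 48 0 25-4 30 2 27 8 24 17 28 31 13 28 7 33 0 47-5 35 0 5 4 1 9-52 0-52-8-34-17-30-48-58-58-88-27-55-22-34-10-20-6-21 0-9-7-26-9-11-23-13z"/><path data-summit="17 273" data-sink="205 312" d="M120 141l-45 0-33 5-18 0-8 2 0 124 51 2 11 5 11 11 25 43 22 32 41 46 19-23 8-16 5-17 0-23-18-75-10-74-8-21-9-9-19-7z"/><path data-summit="17 273" data-sink="128 483" d="M48 273l-32 0 1 283 40 0 13-3 18-10 24-19 16-16 6-10-3-11-8-12 1-12 52-51-48-59-39-63-11-11-6-3z"/><path data-summit="647 472" data-sink="205 312" d="M347 16l-330 0-1 131 26-1 33-5 45 0 25 5 19 7 16 0 10-4 23-14-10-20 0-20 5-10 11-11 31-20 30-15 42-15 22-5z"/><path data-summit="647 472" data-sink="304 88" d="M372 16l-24 0-10 5-41 12-47 21-31 20-11 11-5 10 0 20 6 17 6 2 15-11 24-14-13 11-7 10-1 10 3 8 6 6 16 9 62 20 30 15 22 15 14-20 0-11-25-60 22-24 8-13 5-15 0-18-3-12-5-10z"/><path data-summit="647 472" data-sink="128 483" d="M135 493l-1 5-6 10-16 16-28 22-14 7-13 3-41 1 1 99 86-1 0-35 5-23 11-20 20-27 9-18 0-17z"/><path data-summit="438 655" data-sink="655 655" d="M582 551l-18 27-57 78 149-1 0-61-2-4-25-17-34-14z"/><path data-summit="438 655" data-sink="304 88" d="M247 114l-17 9-17 14 16 16 23 13 9 11 7 26 0 9 6 21 10 20 22 34 11 22 1-12 6-15 49-69-23-15-30-15-62-20-16-9-6-6-3-11 3-10z"/><path data-summit="647 472" data-sink="655 655" d="M655 473l-13 0-7 3-17 17-35 55 0 4 6 4 51 23 15 14z"/>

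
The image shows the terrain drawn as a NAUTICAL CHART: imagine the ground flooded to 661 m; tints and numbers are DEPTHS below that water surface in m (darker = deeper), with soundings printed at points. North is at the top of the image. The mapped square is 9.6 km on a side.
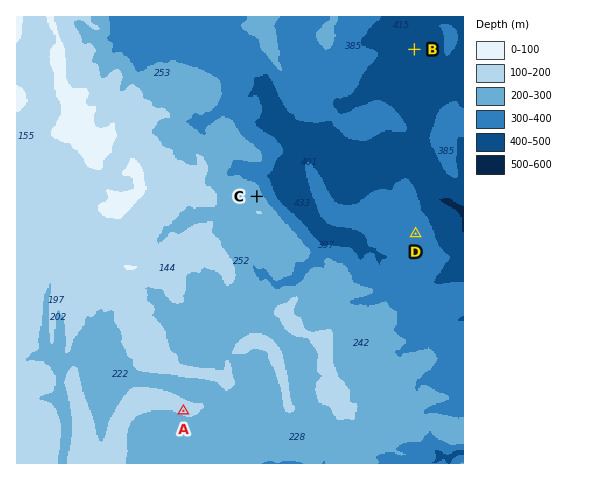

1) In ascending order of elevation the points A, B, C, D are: B D C A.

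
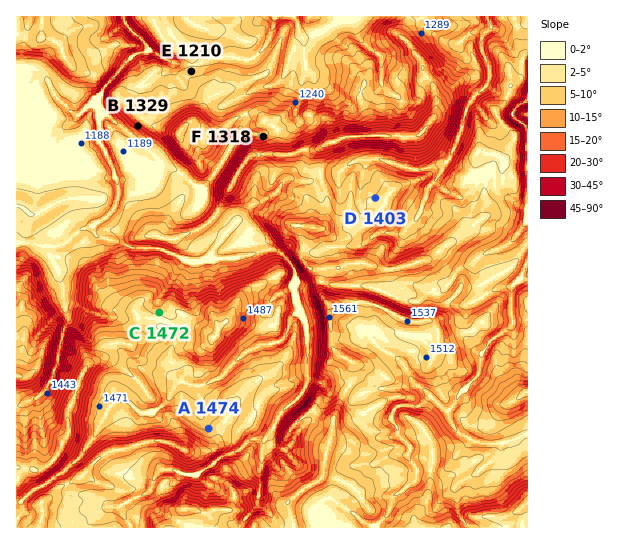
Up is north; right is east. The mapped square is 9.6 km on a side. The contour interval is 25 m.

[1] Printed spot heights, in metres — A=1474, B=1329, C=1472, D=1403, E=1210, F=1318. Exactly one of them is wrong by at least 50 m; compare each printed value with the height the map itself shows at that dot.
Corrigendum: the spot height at B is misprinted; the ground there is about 1229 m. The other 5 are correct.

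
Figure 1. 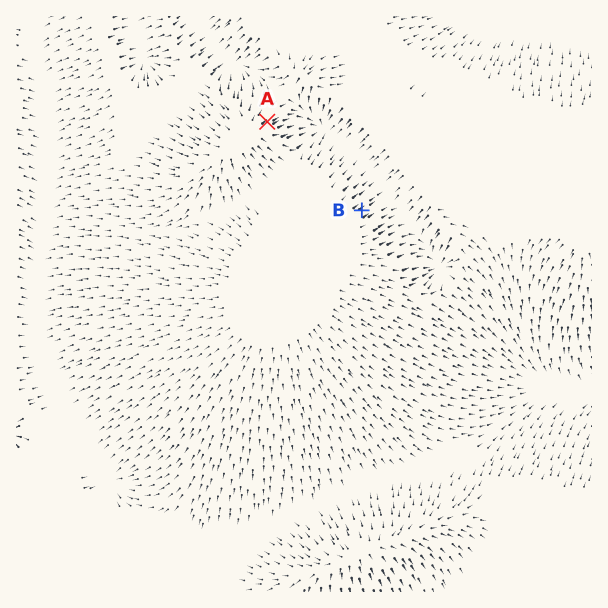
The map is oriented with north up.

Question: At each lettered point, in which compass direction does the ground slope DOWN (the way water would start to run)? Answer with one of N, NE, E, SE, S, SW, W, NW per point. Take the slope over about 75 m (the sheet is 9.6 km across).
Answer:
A NE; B NE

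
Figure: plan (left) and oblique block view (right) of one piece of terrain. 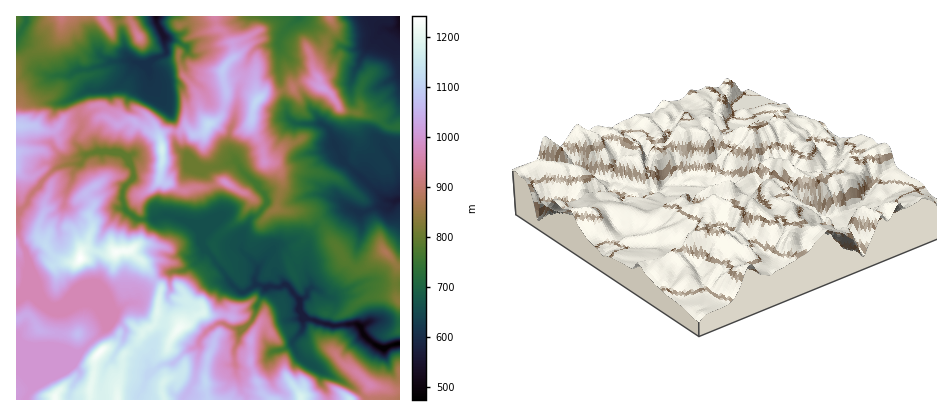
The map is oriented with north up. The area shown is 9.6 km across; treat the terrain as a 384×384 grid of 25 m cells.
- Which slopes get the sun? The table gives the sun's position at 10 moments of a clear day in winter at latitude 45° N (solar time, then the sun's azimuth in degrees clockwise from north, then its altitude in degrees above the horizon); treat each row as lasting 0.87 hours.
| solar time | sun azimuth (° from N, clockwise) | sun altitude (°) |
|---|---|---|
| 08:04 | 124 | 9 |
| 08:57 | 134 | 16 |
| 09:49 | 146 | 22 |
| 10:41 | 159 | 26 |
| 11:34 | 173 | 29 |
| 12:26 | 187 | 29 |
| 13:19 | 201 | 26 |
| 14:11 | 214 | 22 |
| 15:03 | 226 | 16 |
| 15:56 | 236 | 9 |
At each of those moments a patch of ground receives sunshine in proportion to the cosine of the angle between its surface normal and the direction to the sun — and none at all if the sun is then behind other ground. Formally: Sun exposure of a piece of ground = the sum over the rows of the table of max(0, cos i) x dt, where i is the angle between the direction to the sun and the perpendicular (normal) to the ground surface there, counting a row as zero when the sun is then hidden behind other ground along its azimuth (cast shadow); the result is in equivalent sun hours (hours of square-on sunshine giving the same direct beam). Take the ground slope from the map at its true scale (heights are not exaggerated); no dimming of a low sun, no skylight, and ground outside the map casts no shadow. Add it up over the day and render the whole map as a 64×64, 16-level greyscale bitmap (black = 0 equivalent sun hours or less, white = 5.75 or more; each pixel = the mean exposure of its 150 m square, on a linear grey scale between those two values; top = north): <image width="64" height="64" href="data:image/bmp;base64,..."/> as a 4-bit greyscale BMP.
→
<image width="64" height="64" href="data:image/bmp;base64,Qk12CAAAAAAAAHYAAAAoAAAAQAAAAEAAAAABAAQAAAAAAAAIAAATCwAAEwsAABAAAAAAAAAAAAAAABEREQAiIiIAMzMzAERERABVVVUAZmZmAHd3dwCIiIgAmZmZAKqqqgC7u7sAzMzMAN3d3QDu7u4A////AIhmiHiHiIiIiIiIiIaJd4h1VmV4mENXh4dkaIMkqqqpiGMROJVoiIh3iIeIeKuYiXdVVnd1NIqEQxF2EAWsuoh3djEBZkV4iHiIiHeamqd5h3ZWeYZHmlRVEiABR4dlVXd3ZCAFRXh3eIiHZmiZqHdlZld2MjWFEhEQABSIQhI2d3d2VCFGeHd3iIh1VFeYZnd3Z3UyJEEAAAAEm5UhEid3d3d3dVmYhmeIiZhDNndnh3ZYl0IzIQABI3qnQiERNYiIh3d3VYqoaIiImsyEV2eZmXmIZCMjABNYmVQiIQAyiIiId3djOLp2mYmIrMclVZqXV3d1IAIRNXqnMSIhABCIiIh3iIUiaYNImIiJiYVFeYhUeImYUjRWiFNREhEAAIiZmZmql0EBVUeZiHiqumd4h1SJid2WNFZjIiUxFIp2iZqqmZmXUxAnVoqpd73Lk0ioU0eatkdjVjEBM0NImd+YiYd2ZlZUMjRpeLqXe97IIkNDJJlkRoZTEAASJGZlV6mHZVVVRWZmQ5YjWYdnis6zKNtSeVRERDAAEjNHQ1VWiYZVVVVWZndlMRFZh2Zo3+/8u6NGVmZlV53u//7KiIlGZVZ4dmZnd3ZDM1h2VWZ5ZFVlMyRVZ1armHZ73u3MzURVeIiId3h3iGVmV3RGd3ZBFDWEIjVnhndmZmes3u7tdmiJqYiIiHeZmHdmZJiFMiEAAAYwJWdmNmZndmirzLmIiIq6mIiIiJiIh2ZzJlIAAAAAABA0VXt2V5mIh3iIdpiIiaq5iIiJmIiIdXN3MhAAAAAAIyMlmaaJmql4iId3mIiJqruoiJqpiJmUEjASISIQI1VqqqqYmZmqq6h3eIiIiJq7zty7rMqavLQAAAIjRVd3eGiIqoiJmaqpq6mZmoiJvbzv/+3M3LzdpkIRATRFZ2d4Z4iIeImZqpmJqqmaiIq5irvv/NzN3duIvKdURFV2d3eHiIeIiIiJmHeJqqiYmYd2Romc3M3shEZUM0VUZ3d3eIh4h4iImZiHVom7lIepiFRVVomIm7p1aK25l2Vnd3eIiHd3iIiZmHdVZ5lTabynZmZWY0UyJZqphWmHZnd3eIiIh3eIiJmYdmVmdDRpqXdmdkV0JCEAIzIANFZ3d4eIiJmZmHeIiHZmZFZURFdnZ2Z3RXcyEQAAAAACRndniYiJzLqZmZmHZVVURDM0ZmZlZ4ZVaEEQAAAAASNGd3Z5qYndy7u7uYdVREVUIzV2VnVkRGZngyEAAQAjRWd4d2adp5zM3My6hlVEVVQjRWVVdkQkaHRVIgFWREVniIiIdmvZSMzcy6mGVVVmVDRWdVZphEVUZ1UzSrhmeImry6mId96UepiIiId2ZniFVmanV2VnepZpqqmLy6mrze7ty6qqrtZHdURVZmeJu7mHdZhlWGVWmWWbpnm+/u///u3t3f/pZoiZhkRFeJu5d4iZqoM3h1RHiGinRWr///3M3u//+3M3iJmaqZmZuoVnmpqqx1aIZDNpqGcxJH7utEZnnf1hA1ipmIeImry4VWiZmbu7Y3dkQzN6zZJWaZVjEAE3YhI2m7uoiImqunVWiZmZqHm0JVVDIiRmdnVXhGZERUEBNHre25iJmZh1RWiYmIiYhmlBNCIhACImdnioV2d3UyNXmt7LiIiGVDNGiIiIiIiJiamHZEMjNFZmZpmHd4qph3iJmZiFRndURXiIiIh4mqrLqrl1IjIkZmiJhmd4zsmImZqHVomGRFZ3iIiIh4h4iIeNuqy4iZrKmZmHaaveypmamIdlesypd3eIiIiIiFVERaqIvLzd7dy7p1eM7t27q83Ll3VYrMmIiIiIiIiIqrvMuKqrvN3d3cy4V5u+3Mzc7/yWVjRHqqmImZmIiaq7u7qpiom7rMyry4VJiZZ6zuqc3JZVMREkZ4mqqZm97pmYU1mImKuqu5mnZAAFY2i8qVarmGVTIAJHq8u7vNuIVTNSFYiIi7lml1ViAANFdUe6dnmYdlacy5ve7u/+qGQAEDQRN4l1ZWUQRhAAA1ZSE3mIeIeJibuozu/+y5h4hgAAAAABV5h1MwMwAAAEV1RFeZh5qqqZm4ze7YQ2dlZ2QyIjIQABEiASAAAAASVXZniKmIe9y6u7vu3YREVWZVZ2VVZ2MAAAAAAAABIjNVd3iJmZhWqrzMnf/7RERVVXZndlVWd1IAAAAAERIzREeGeZmIdmRHaJmt7rQ1RGdlV3Z3dVVmdlMhERMzM0RFeleZmHiHdiREZruXREVTaZhVZ2d3ZURXiYl2ZWZlZmjHeYiYeId2M1VEZWdYmHRYmqhod4mpmXVVeIh3ZmZ3eGSHiZmHd3iGVURFY0aIdDV4iHeJmqqqq8p2Vmdmd3iJV2RENpmGZ3dlVVhkVXiXNEVWd4mZmqq7qZiId4qoZXlTAjMze6ZmZmVmd2VlaZhTI0Z1eJmqq7qIituZz/22R3FXVVQ1iERWVXeJZWZHZ2RFZ3VniZq7qqmqzMz//IR1E3iIiGVIgjRmd4dFeVSHZmd3dneImqqrqaveq864Q0JclmZnd3aLuHZmYzV4q5h3d3d2aJiJqqqavNqbqGQzeoa8uoYhNpdndmUyRWi5iIiHd2lniZmZqZvNuJuTIzbP2XZ5p0IAKJh3VTRVeqmHd4d3anZ5mZmqvNxnu3QzR5iKh3dlRDEAFXh1VXm7hmZ3iJmId2eZmZmruGRXVEQyMSaImpiXQyElZndneKljRnd4h3"/>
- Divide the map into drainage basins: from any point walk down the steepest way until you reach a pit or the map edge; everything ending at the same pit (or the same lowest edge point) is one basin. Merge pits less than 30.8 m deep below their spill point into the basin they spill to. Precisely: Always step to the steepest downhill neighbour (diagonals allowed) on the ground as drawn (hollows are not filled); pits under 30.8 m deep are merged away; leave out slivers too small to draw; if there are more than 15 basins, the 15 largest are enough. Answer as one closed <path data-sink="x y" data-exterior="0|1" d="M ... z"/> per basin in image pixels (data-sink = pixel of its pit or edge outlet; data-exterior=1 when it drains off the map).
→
<path data-sink="400 344" data-exterior="1" d="M242 77l-18 5 3 14-5 18-4 6-10 4-4 8-8 3-10-7-8 4-10-1-8 6-28-17-14 5-13-9-3-10-8 0-8 5-14 2-6 4-12 14-12-1-6-4-20 0 0 274 384 0 0-134-14-14-4 0-16 15-4 2-8-1-10-8-26-43-10-6-24 0-7-3 5-20-1-12-9-13-8-3-2-14-11-18 2-20 6-12-4-12z"/><path data-sink="156 16" data-exterior="1" d="M214 16l-152 0-2 18-44 30 0 62 20 0 6 4 12 1 9-11 9-7 14-2 8-5 8 0 3 10 11 8 2 1 14-5 28 17 4-5 14 0 8-4 8 7 10-3 4-8 10-4 4-6 5-18-4-16 0-10 11-12-1-14-5-4-4-8-7-4z"/><path data-sink="400 200" data-exterior="1" d="M308 81l-26 10-16 1-10 10-3 6-2 20 11 18 2 14 8 3 6 5 4 12-5 28 7 3 24 0 10 6 26 43 10 8 8 1 4-2 16-15 4 0 14 14 0-138-14-2-12-10-32-6-14-19z"/><path data-sink="400 16" data-exterior="1" d="M400 16l-70 0 4 10-1 4-7 10-3 10-11 10 8 26 12 10 10 14 32 6 16 11 10-1z"/><path data-sink="298 16" data-exterior="1" d="M330 16l-114 0 1 12 7 4 10 16 0 10-10 10-1 12 3 1 16-4 10 5 8 16 6-6 12 0 14-4 12-7 16 5-8-26 11-10 3-10 7-10 1-4z"/><path data-sink="26 16" data-exterior="1" d="M62 16l-46 0 0 48 44-30z"/>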